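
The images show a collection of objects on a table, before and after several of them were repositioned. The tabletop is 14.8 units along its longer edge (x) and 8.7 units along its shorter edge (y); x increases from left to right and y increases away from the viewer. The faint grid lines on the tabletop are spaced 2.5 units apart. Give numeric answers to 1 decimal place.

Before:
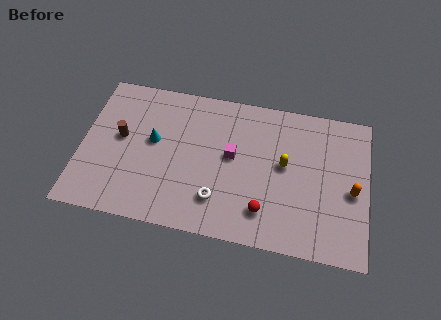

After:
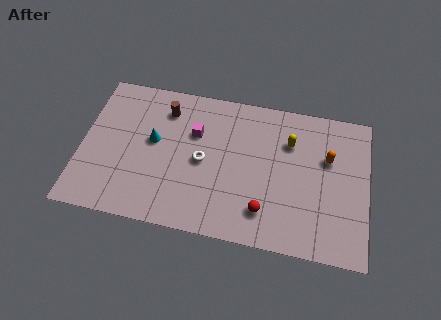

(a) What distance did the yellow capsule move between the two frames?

1.4

The yellow capsule was near (10.5, 4.8) before and (10.7, 6.2) after, so it travelled √(0.2² + 1.4²) ≈ 1.4 units.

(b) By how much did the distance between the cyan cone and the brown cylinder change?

+0.4

They were about 1.7 units apart before and 2.1 after — 0.4 units further apart.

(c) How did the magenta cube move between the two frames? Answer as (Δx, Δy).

(-2.0, 1.0)

The magenta cube was at about (7.8, 4.8) and moved to about (5.8, 5.8).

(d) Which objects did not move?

the cyan cone and the red sphere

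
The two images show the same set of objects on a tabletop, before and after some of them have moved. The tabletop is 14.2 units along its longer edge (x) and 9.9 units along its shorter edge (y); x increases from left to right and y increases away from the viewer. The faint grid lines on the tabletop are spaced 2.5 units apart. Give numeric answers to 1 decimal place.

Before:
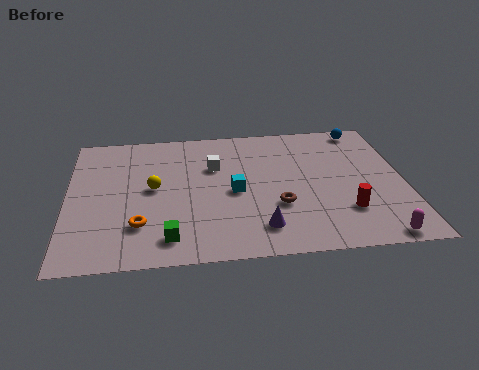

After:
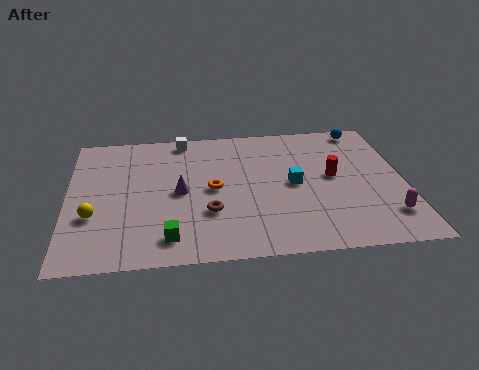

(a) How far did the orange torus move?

3.9

The orange torus was near (3.0, 2.6) before and (6.1, 4.9) after, so it travelled √(3.1² + 2.3²) ≈ 3.9 units.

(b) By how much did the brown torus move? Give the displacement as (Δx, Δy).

(-2.9, -0.2)

The brown torus started near (8.8, 3.4) and ended near (5.9, 3.2).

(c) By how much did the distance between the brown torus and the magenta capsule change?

+2.7

They were about 4.8 units apart before and 7.5 after — 2.7 units further apart.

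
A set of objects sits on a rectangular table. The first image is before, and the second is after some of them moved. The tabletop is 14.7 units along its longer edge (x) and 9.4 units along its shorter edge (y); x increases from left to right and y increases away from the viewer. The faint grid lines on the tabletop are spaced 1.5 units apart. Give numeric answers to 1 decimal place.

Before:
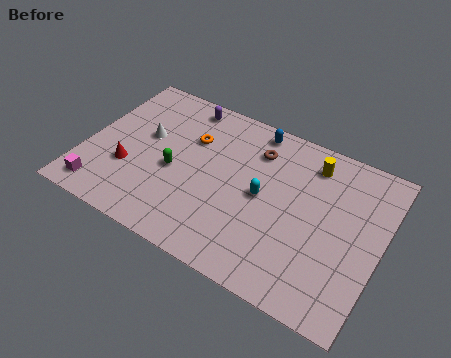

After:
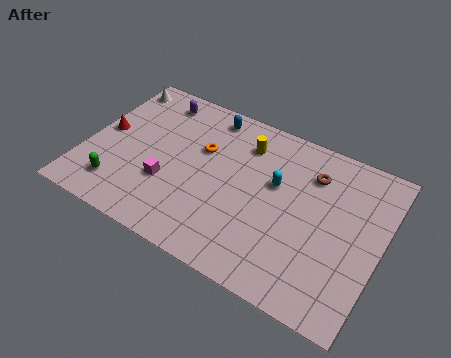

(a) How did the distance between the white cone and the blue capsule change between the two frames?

-1.1

They were about 5.9 units apart before and 4.8 after — 1.1 units closer together.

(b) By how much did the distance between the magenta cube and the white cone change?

+1.5

The distance was about 4.5 in the first image and 6.0 in the second, so they moved 1.5 units further apart.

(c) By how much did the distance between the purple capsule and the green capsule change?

+2.0

Before: roughly 4.2 units apart; after: 6.2. That's 2.0 units further apart.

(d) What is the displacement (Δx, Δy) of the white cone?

(-2.0, 2.6)

The white cone was at about (2.8, 5.5) and moved to about (0.8, 8.1).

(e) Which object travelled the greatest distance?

the magenta cube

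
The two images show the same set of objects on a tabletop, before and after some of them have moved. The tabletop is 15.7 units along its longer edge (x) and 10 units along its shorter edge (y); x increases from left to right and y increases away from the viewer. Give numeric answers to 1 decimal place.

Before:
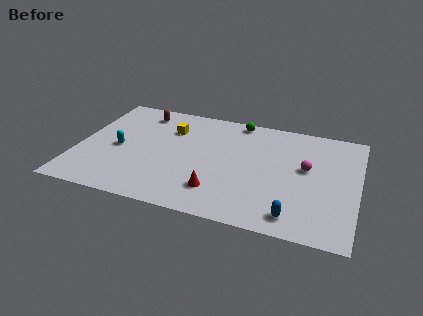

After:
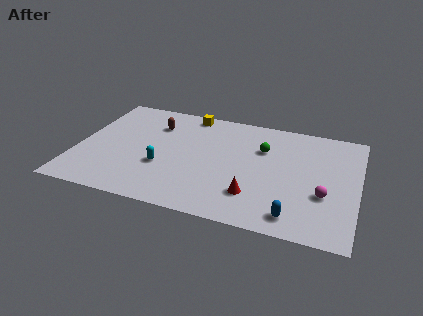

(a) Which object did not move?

the blue capsule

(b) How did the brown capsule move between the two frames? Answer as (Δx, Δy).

(0.9, -1.0)

The brown capsule started near (3.2, 8.4) and ended near (4.1, 7.4).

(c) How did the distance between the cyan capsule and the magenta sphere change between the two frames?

-1.6

The distance was about 10.6 in the first image and 9.0 in the second, so they moved 1.6 units closer together.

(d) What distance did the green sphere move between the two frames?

2.8

The green sphere moved from about (8.7, 9.1) to (10.3, 6.8), a distance of √(1.6² + 2.3²) ≈ 2.8.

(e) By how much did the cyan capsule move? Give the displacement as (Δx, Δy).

(2.6, -1.0)

From the two frames, the cyan capsule sits at roughly (2.3, 4.6) before and (4.9, 3.6) after.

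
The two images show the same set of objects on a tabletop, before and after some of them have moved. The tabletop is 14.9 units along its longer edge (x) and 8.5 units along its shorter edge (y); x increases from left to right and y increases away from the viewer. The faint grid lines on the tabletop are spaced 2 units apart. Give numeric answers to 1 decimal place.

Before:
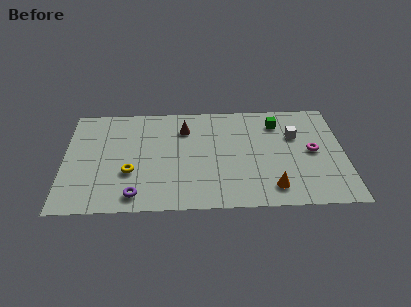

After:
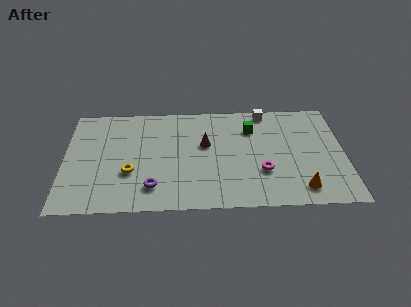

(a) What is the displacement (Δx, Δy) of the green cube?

(-1.4, -0.4)

From the two frames, the green cube sits at roughly (11.4, 6.7) before and (10.0, 6.3) after.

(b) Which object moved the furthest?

the magenta torus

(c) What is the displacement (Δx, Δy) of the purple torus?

(0.9, 0.6)

From the two frames, the purple torus sits at roughly (3.8, 1.2) before and (4.7, 1.8) after.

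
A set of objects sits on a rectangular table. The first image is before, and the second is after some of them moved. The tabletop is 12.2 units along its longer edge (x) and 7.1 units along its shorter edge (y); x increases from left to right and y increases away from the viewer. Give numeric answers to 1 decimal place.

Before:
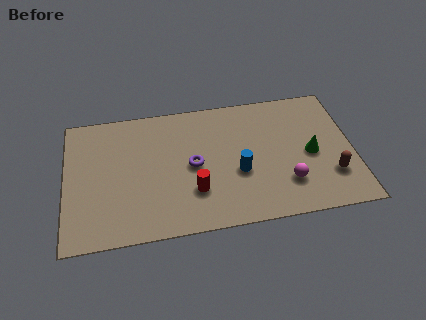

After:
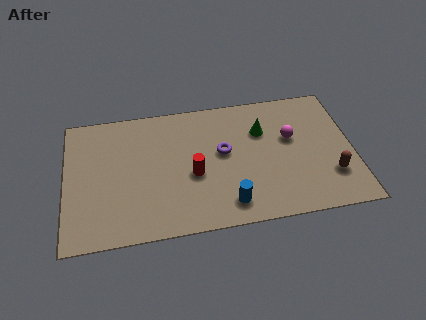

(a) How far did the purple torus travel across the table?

1.4

The purple torus moved from about (5.4, 3.5) to (6.7, 4.0), a distance of √(1.3² + 0.5²) ≈ 1.4.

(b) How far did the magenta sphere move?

2.4

The magenta sphere moved from about (9.3, 1.9) to (9.6, 4.3), a distance of √(0.3² + 2.4²) ≈ 2.4.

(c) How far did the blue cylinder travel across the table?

1.7

The blue cylinder was near (7.3, 2.8) before and (6.8, 1.2) after, so it travelled √(0.5² + 1.6²) ≈ 1.7 units.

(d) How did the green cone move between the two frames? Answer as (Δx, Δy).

(-2.0, 1.6)

From the two frames, the green cone sits at roughly (10.4, 3.3) before and (8.4, 4.9) after.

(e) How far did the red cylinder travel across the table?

0.9

From (5.4, 2.1) to (5.4, 3.0), the red cylinder covered √(0.0² + 0.9²) ≈ 0.9 units.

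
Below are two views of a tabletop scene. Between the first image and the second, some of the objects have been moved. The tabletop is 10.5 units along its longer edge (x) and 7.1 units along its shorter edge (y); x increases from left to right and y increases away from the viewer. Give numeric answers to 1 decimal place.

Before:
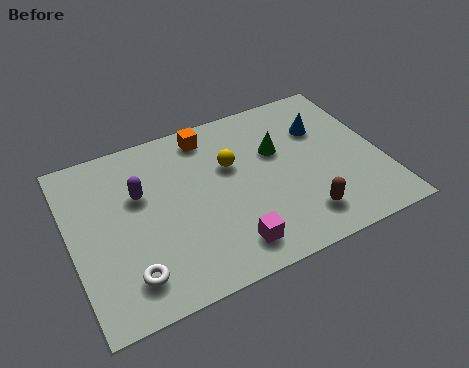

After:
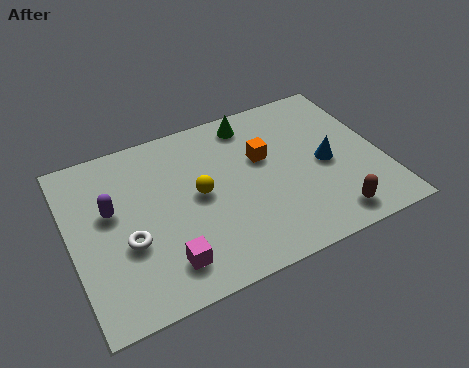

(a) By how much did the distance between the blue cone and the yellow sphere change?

+1.1

Before: roughly 3.2 units apart; after: 4.3. That's 1.1 units further apart.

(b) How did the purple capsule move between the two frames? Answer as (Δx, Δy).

(-1.0, -0.3)

The purple capsule was at about (2.4, 4.5) and moved to about (1.4, 4.2).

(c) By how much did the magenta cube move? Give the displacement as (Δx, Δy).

(-2.1, 0.2)

The magenta cube started near (5.0, 1.2) and ended near (2.9, 1.4).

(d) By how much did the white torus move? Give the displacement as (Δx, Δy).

(0.1, 1.3)

The white torus started near (1.7, 1.4) and ended near (1.8, 2.7).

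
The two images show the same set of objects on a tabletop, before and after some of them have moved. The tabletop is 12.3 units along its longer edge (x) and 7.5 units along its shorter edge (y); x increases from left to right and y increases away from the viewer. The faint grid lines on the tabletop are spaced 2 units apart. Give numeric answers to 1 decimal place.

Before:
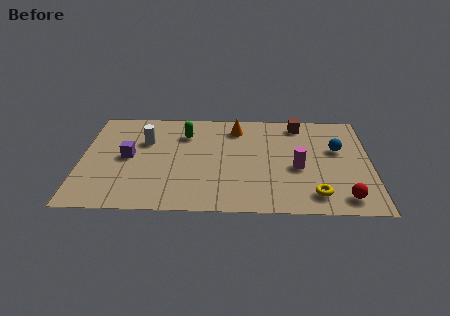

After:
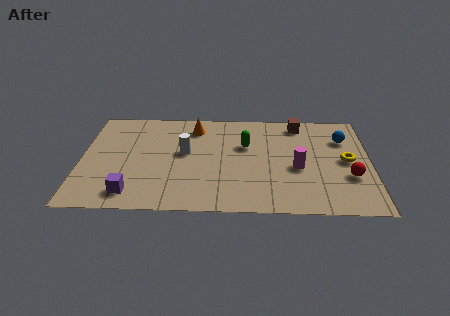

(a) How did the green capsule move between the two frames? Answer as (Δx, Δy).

(2.6, -0.8)

The green capsule was at about (4.4, 5.6) and moved to about (7.0, 4.8).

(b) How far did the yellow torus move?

2.9

From (9.9, 1.3) to (11.3, 3.8), the yellow torus covered √(1.4² + 2.5²) ≈ 2.9 units.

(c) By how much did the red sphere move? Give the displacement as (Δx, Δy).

(0.3, 1.5)

The red sphere was at about (11.1, 1.1) and moved to about (11.4, 2.6).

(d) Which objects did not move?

the brown cube and the magenta cylinder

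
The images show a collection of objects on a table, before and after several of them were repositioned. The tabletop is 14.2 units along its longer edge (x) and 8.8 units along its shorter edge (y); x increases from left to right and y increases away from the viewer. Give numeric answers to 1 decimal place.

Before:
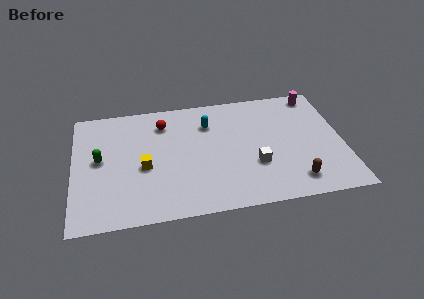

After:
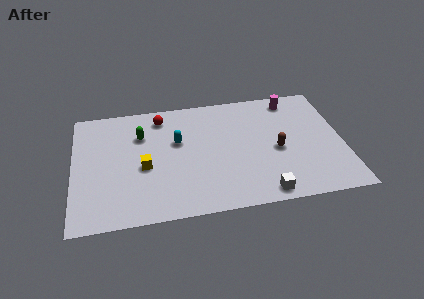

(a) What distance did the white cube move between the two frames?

2.1

The white cube was near (9.5, 3.0) before and (9.8, 0.9) after, so it travelled √(0.3² + 2.1²) ≈ 2.1 units.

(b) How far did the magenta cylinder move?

1.3

From (13.0, 7.8) to (11.7, 7.6), the magenta cylinder covered √(1.3² + 0.2²) ≈ 1.3 units.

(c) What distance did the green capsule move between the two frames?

2.7

The green capsule was near (1.4, 4.7) before and (3.6, 6.2) after, so it travelled √(2.2² + 1.5²) ≈ 2.7 units.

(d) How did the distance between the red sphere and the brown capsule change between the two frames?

-1.7

The distance was about 8.6 in the first image and 6.9 in the second, so they moved 1.7 units closer together.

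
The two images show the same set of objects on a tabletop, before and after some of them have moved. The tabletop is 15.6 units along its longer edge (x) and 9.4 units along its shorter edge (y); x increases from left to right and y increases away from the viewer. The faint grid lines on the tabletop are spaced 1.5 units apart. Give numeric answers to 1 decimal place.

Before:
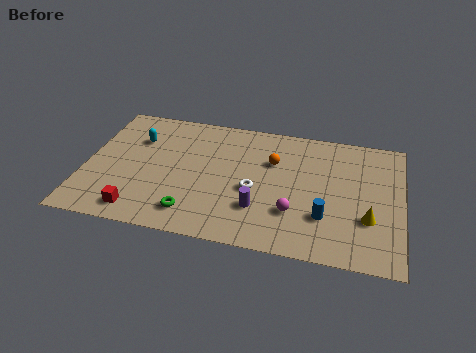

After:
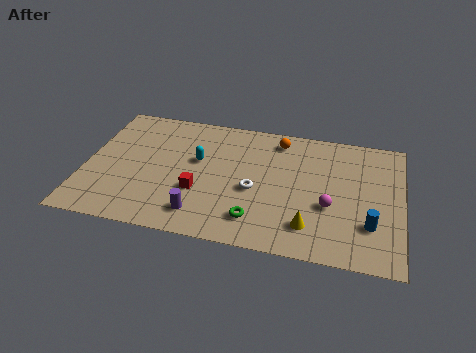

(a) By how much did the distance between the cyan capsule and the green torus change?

-1.0

They were about 5.8 units apart before and 4.8 after — 1.0 units closer together.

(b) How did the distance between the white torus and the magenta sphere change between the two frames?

+1.4

The distance was about 2.3 in the first image and 3.7 in the second, so they moved 1.4 units further apart.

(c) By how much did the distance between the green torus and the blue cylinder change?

-0.9

The distance was about 6.5 in the first image and 5.6 in the second, so they moved 0.9 units closer together.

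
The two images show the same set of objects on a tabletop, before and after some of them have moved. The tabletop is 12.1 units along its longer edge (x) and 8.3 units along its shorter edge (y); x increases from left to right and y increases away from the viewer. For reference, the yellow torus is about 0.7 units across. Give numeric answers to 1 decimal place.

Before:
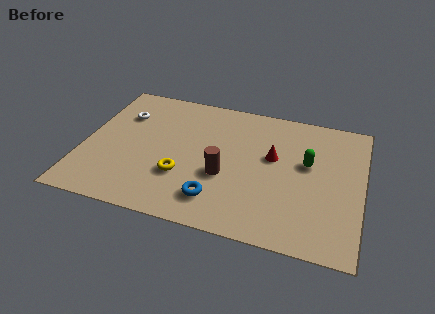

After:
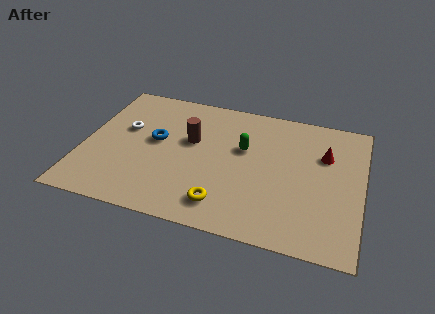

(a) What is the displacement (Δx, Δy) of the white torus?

(0.2, -0.9)

The white torus was at about (1.5, 5.9) and moved to about (1.7, 5.0).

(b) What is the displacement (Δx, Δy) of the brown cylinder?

(-1.6, 1.8)

The brown cylinder was at about (6.2, 3.2) and moved to about (4.6, 5.0).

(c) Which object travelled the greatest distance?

the blue torus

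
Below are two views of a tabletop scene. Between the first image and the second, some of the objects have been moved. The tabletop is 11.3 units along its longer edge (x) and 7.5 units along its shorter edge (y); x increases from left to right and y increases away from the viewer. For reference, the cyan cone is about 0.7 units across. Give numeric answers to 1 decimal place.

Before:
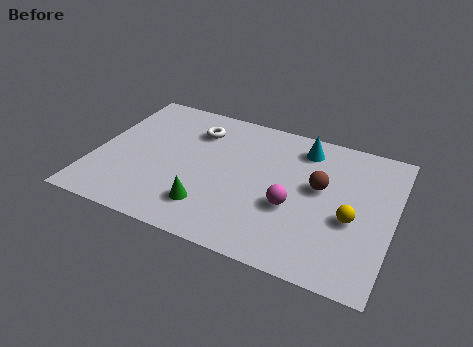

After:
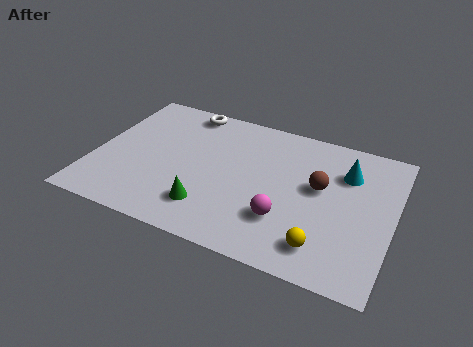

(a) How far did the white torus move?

1.1

From (3.6, 5.7) to (3.1, 6.7), the white torus covered √(0.5² + 1.0²) ≈ 1.1 units.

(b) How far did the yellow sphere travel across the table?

1.9

The yellow sphere was near (9.8, 3.1) before and (8.9, 1.4) after, so it travelled √(0.9² + 1.7²) ≈ 1.9 units.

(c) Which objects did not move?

the brown sphere and the green cone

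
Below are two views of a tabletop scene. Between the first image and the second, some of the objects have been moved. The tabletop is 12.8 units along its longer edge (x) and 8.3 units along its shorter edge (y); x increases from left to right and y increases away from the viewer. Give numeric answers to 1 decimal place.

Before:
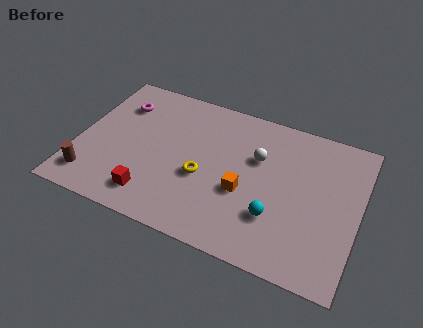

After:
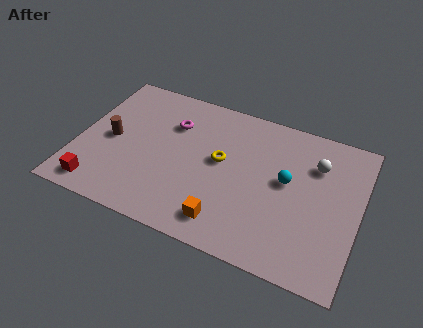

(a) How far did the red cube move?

2.4

The red cube was near (3.7, 1.5) before and (1.3, 1.1) after, so it travelled √(2.4² + 0.4²) ≈ 2.4 units.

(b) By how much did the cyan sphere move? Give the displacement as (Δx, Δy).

(0.3, 2.1)

The cyan sphere was at about (9.2, 2.5) and moved to about (9.5, 4.6).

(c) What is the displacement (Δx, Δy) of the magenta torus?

(2.5, -0.3)

From the two frames, the magenta torus sits at roughly (1.6, 6.2) before and (4.1, 5.9) after.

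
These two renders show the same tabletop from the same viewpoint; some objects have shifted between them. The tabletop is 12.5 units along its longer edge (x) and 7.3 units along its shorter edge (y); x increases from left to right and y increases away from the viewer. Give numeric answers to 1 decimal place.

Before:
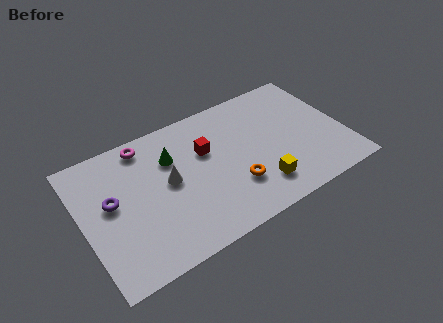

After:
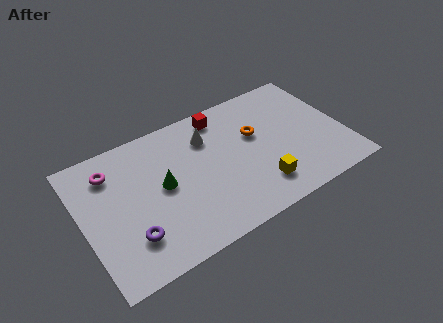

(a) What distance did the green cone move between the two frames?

1.4

The green cone moved from about (4.4, 5.1) to (3.8, 3.8), a distance of √(0.6² + 1.3²) ≈ 1.4.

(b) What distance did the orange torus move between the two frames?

2.7

From (7.0, 2.2) to (8.4, 4.5), the orange torus covered √(1.4² + 2.3²) ≈ 2.7 units.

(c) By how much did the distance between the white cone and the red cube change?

-0.9

The distance was about 2.1 in the first image and 1.2 in the second, so they moved 0.9 units closer together.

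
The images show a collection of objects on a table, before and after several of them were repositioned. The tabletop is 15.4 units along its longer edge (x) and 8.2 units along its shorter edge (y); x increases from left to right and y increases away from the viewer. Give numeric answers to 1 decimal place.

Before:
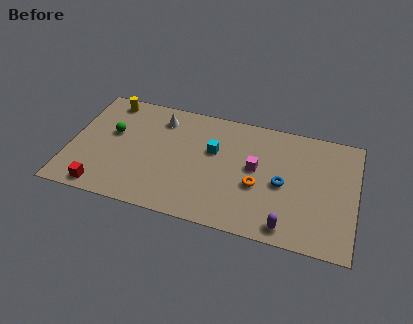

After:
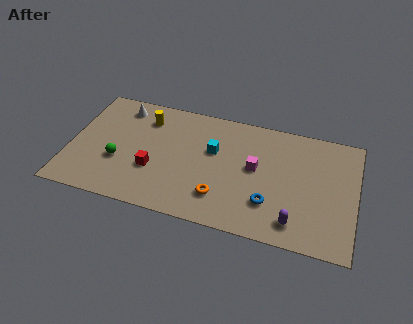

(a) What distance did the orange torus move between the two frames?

2.3

The orange torus was near (10.2, 3.3) before and (8.3, 2.0) after, so it travelled √(1.9² + 1.3²) ≈ 2.3 units.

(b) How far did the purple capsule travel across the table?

0.6

The purple capsule moved from about (11.9, 1.0) to (12.3, 1.4), a distance of √(0.4² + 0.4²) ≈ 0.6.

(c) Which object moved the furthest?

the red cube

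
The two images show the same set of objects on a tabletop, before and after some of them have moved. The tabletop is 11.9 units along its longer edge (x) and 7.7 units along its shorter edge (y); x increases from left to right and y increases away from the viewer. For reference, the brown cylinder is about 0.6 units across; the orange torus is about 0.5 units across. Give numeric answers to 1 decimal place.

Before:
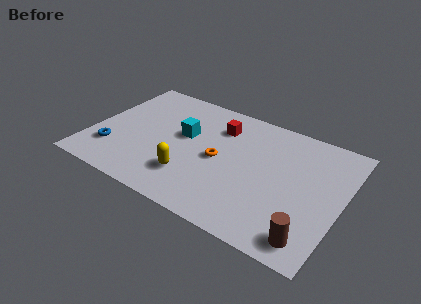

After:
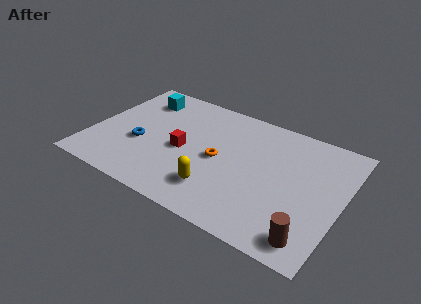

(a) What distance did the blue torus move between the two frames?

1.6

The blue torus moved from about (1.2, 2.0) to (2.4, 3.0), a distance of √(1.2² + 1.0²) ≈ 1.6.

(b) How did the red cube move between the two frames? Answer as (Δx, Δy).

(-1.4, -2.3)

The red cube was at about (5.8, 5.8) and moved to about (4.4, 3.5).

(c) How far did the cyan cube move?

2.9

The cyan cube was near (4.3, 4.5) before and (1.9, 6.1) after, so it travelled √(2.4² + 1.6²) ≈ 2.9 units.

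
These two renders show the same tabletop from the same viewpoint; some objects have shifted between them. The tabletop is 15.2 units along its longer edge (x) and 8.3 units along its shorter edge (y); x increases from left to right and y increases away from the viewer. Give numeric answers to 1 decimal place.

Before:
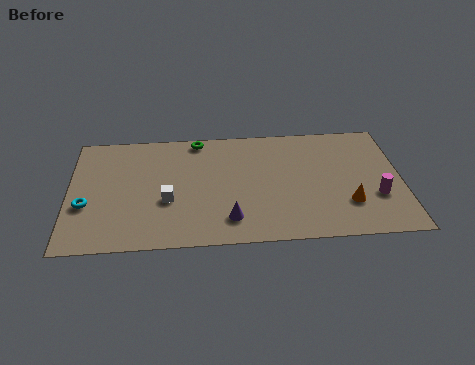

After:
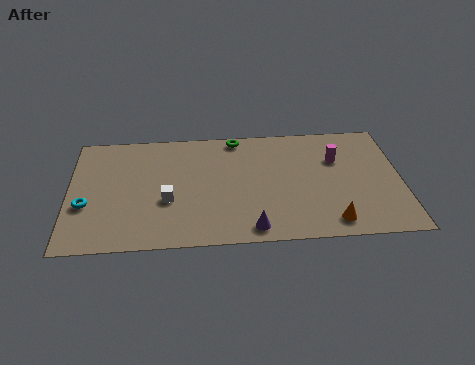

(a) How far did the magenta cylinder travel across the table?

3.3

From (14.0, 2.8) to (12.3, 5.6), the magenta cylinder covered √(1.7² + 2.8²) ≈ 3.3 units.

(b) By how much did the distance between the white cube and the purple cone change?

+1.2

The distance was about 3.2 in the first image and 4.4 in the second, so they moved 1.2 units further apart.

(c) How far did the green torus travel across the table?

1.8

From (5.9, 7.5) to (7.7, 7.5), the green torus covered √(1.8² + 0.0²) ≈ 1.8 units.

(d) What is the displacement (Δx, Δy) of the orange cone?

(-0.8, -1.2)

From the two frames, the orange cone sits at roughly (12.7, 2.4) before and (11.9, 1.2) after.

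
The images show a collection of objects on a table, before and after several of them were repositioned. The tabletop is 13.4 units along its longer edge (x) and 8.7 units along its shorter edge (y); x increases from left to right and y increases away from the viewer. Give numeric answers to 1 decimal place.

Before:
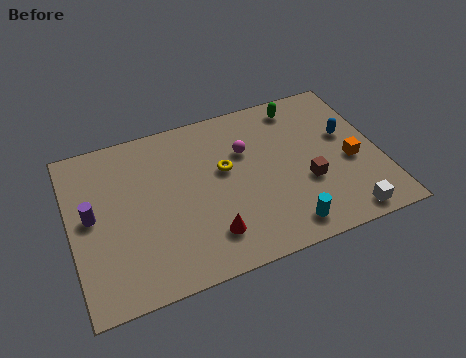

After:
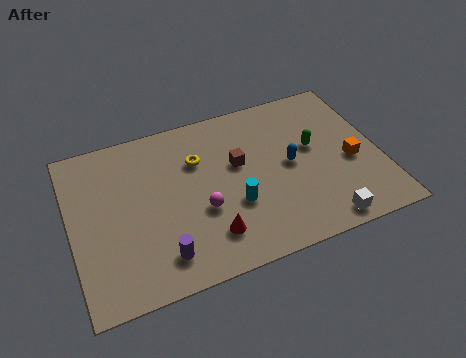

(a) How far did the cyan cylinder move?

2.8

The cyan cylinder was near (8.9, 1.2) before and (6.9, 3.1) after, so it travelled √(2.0² + 1.9²) ≈ 2.8 units.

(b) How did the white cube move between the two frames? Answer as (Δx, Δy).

(-1.0, 0.0)

From the two frames, the white cube sits at roughly (11.5, 0.9) before and (10.5, 0.9) after.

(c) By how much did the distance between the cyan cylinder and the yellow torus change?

-1.3

The distance was about 4.5 in the first image and 3.2 in the second, so they moved 1.3 units closer together.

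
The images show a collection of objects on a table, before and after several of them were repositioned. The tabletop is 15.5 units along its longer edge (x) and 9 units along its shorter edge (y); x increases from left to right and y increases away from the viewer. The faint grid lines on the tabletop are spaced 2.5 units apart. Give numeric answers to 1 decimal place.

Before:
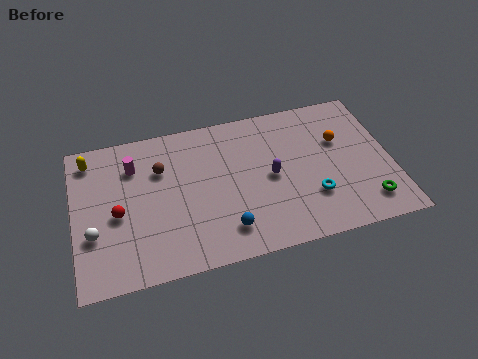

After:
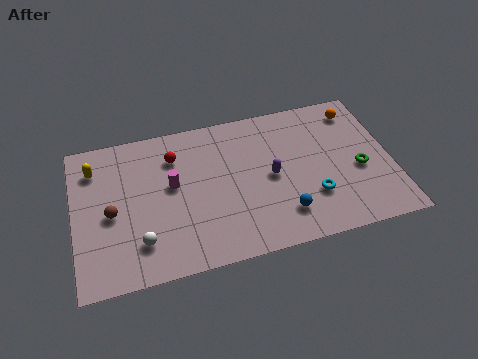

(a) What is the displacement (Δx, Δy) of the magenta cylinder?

(1.8, -1.6)

From the two frames, the magenta cylinder sits at roughly (3.0, 6.7) before and (4.8, 5.1) after.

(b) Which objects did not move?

the purple capsule and the cyan torus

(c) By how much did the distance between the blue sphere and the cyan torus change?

-2.7

The distance was about 4.4 in the first image and 1.7 in the second, so they moved 2.7 units closer together.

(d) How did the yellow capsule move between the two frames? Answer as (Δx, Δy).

(0.2, -0.6)

The yellow capsule was at about (0.9, 7.6) and moved to about (1.1, 7.0).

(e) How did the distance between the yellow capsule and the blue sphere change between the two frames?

+1.6

The distance was about 8.6 in the first image and 10.2 in the second, so they moved 1.6 units further apart.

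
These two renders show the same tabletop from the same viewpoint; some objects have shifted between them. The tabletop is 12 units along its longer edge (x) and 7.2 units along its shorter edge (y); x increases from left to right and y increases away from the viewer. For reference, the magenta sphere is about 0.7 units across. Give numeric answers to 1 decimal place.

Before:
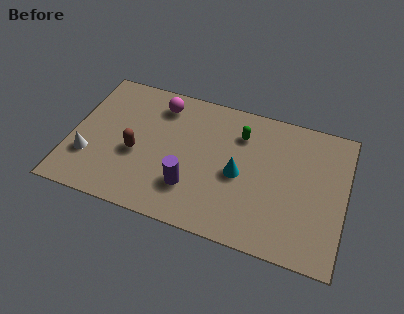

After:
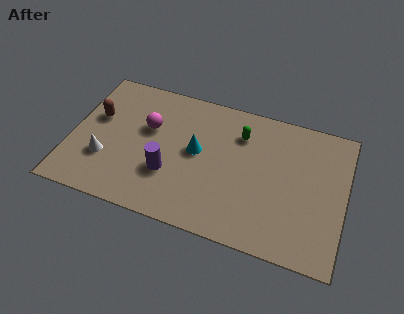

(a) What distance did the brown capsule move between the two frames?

2.4

From (2.9, 3.0) to (1.0, 4.4), the brown capsule covered √(1.9² + 1.4²) ≈ 2.4 units.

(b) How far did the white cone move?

0.7

The white cone was near (0.9, 2.2) before and (1.6, 2.3) after, so it travelled √(0.7² + 0.1²) ≈ 0.7 units.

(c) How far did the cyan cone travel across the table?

2.0

From (7.4, 3.3) to (5.5, 3.9), the cyan cone covered √(1.9² + 0.6²) ≈ 2.0 units.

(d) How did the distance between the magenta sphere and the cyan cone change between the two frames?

-2.2

The distance was about 4.5 in the first image and 2.3 in the second, so they moved 2.2 units closer together.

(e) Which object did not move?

the green capsule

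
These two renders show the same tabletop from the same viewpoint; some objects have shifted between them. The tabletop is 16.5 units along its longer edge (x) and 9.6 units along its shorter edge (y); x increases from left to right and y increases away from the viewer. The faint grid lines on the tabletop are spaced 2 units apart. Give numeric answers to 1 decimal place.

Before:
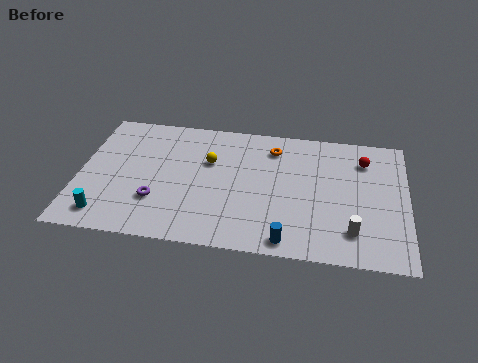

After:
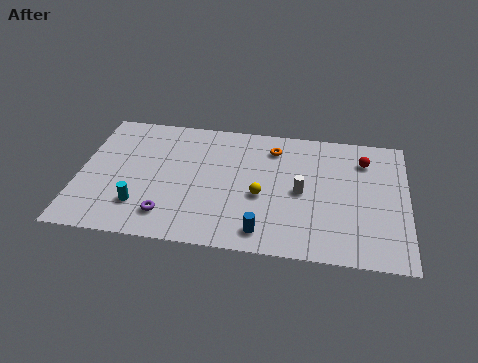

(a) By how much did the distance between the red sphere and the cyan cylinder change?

-1.9

The distance was about 14.1 in the first image and 12.2 in the second, so they moved 1.9 units closer together.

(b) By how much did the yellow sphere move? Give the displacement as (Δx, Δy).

(2.7, -2.2)

The yellow sphere was at about (6.5, 6.2) and moved to about (9.2, 4.0).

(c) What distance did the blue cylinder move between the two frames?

1.3

The blue cylinder was near (10.6, 1.0) before and (9.4, 1.4) after, so it travelled √(1.2² + 0.4²) ≈ 1.3 units.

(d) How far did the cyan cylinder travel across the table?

1.9

The cyan cylinder was near (1.5, 1.5) before and (3.2, 2.4) after, so it travelled √(1.7² + 0.9²) ≈ 1.9 units.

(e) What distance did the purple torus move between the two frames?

1.2

The purple torus was near (4.0, 2.9) before and (4.6, 1.9) after, so it travelled √(0.6² + 1.0²) ≈ 1.2 units.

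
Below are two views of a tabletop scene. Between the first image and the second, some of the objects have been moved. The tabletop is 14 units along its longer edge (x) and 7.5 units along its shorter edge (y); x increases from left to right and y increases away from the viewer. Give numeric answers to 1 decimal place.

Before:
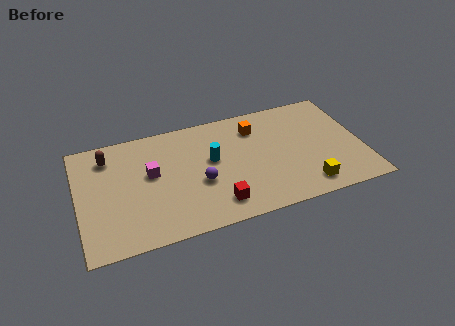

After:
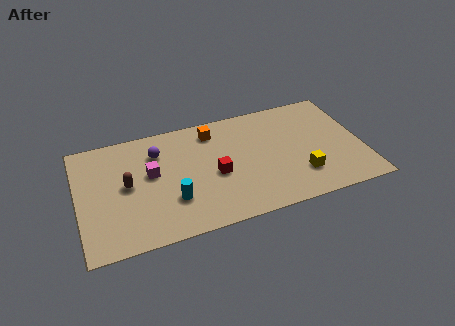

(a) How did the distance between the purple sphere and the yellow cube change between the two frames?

+2.3

The distance was about 5.4 in the first image and 7.7 in the second, so they moved 2.3 units further apart.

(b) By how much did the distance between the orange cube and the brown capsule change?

-2.3

Before: roughly 7.3 units apart; after: 5.0. That's 2.3 units closer together.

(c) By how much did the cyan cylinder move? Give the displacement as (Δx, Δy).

(-2.1, -2.0)

From the two frames, the cyan cylinder sits at roughly (6.6, 4.3) before and (4.5, 2.3) after.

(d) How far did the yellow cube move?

0.8

The yellow cube was near (11.0, 1.2) before and (10.8, 2.0) after, so it travelled √(0.2² + 0.8²) ≈ 0.8 units.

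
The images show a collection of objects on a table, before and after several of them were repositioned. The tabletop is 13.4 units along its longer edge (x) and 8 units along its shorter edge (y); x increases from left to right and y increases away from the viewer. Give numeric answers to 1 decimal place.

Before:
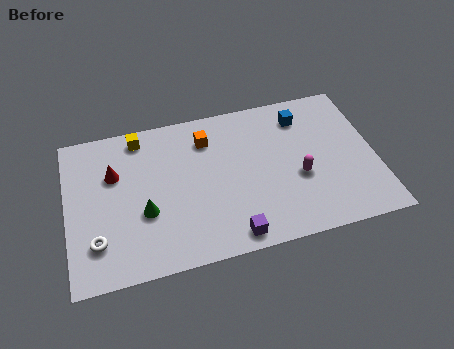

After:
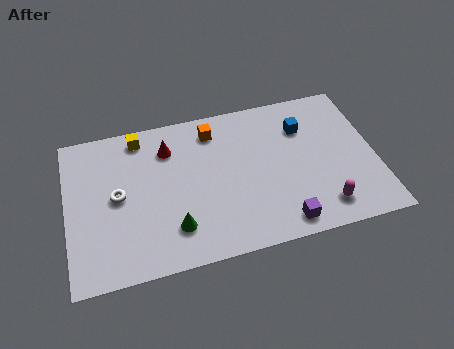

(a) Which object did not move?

the yellow cube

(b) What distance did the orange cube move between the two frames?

0.5

From (6.2, 6.2) to (6.5, 6.6), the orange cube covered √(0.3² + 0.4²) ≈ 0.5 units.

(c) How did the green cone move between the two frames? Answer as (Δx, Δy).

(1.2, -1.1)

The green cone was at about (3.3, 3.0) and moved to about (4.5, 1.9).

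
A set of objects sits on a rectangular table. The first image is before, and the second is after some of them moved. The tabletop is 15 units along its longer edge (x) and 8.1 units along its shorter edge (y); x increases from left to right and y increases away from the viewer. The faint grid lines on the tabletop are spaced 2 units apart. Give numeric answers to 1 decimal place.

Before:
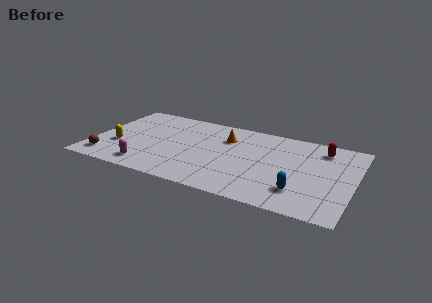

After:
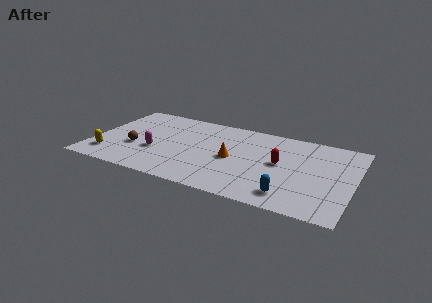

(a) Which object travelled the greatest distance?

the red capsule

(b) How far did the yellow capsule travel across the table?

1.3

The yellow capsule moved from about (1.5, 2.9) to (1.1, 1.7), a distance of √(0.4² + 1.2²) ≈ 1.3.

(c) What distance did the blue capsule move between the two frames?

0.8

From (12.1, 2.0) to (11.6, 1.4), the blue capsule covered √(0.5² + 0.6²) ≈ 0.8 units.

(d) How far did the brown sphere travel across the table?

2.2

The brown sphere moved from about (1.0, 1.4) to (2.5, 3.0), a distance of √(1.5² + 1.6²) ≈ 2.2.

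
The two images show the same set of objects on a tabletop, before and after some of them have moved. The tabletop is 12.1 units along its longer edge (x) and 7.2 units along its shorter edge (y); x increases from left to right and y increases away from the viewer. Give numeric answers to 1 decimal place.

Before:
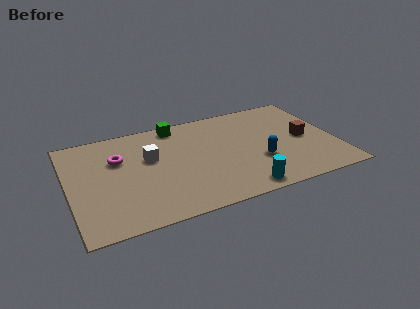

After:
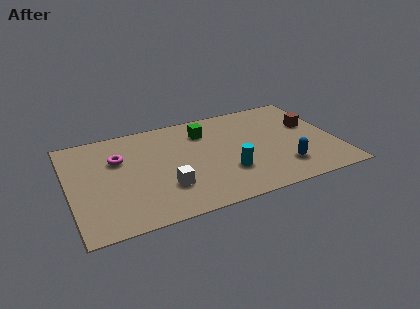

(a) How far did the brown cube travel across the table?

1.0

The brown cube moved from about (10.7, 3.5) to (11.1, 4.4), a distance of √(0.4² + 0.9²) ≈ 1.0.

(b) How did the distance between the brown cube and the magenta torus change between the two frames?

+0.3

They were about 8.5 units apart before and 8.8 after — 0.3 units further apart.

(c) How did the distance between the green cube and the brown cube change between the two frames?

-1.4

Before: roughly 6.3 units apart; after: 4.9. That's 1.4 units closer together.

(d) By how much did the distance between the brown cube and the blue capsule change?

+0.7

The distance was about 2.4 in the first image and 3.1 in the second, so they moved 0.7 units further apart.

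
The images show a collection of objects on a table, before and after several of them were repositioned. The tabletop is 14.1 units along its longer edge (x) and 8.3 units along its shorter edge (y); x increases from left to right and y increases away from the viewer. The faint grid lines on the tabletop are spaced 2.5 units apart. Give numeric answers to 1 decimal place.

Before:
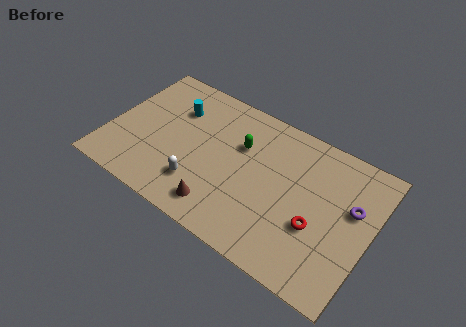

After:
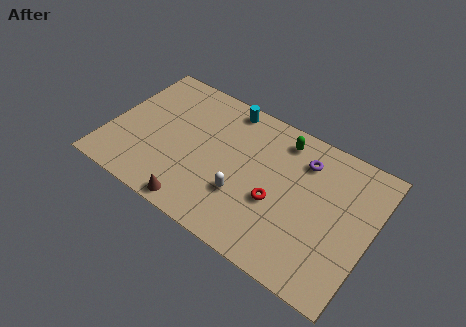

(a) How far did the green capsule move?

2.5

From (6.9, 5.5) to (8.9, 7.0), the green capsule covered √(2.0² + 1.5²) ≈ 2.5 units.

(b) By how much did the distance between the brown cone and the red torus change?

-0.6

The distance was about 5.2 in the first image and 4.6 in the second, so they moved 0.6 units closer together.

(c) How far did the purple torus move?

3.1

The purple torus was near (13.0, 5.1) before and (10.2, 6.4) after, so it travelled √(2.8² + 1.3²) ≈ 3.1 units.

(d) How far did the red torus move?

2.2

From (11.4, 3.1) to (9.2, 3.3), the red torus covered √(2.2² + 0.2²) ≈ 2.2 units.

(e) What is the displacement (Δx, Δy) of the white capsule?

(2.3, 0.6)

From the two frames, the white capsule sits at roughly (5.2, 2.1) before and (7.5, 2.7) after.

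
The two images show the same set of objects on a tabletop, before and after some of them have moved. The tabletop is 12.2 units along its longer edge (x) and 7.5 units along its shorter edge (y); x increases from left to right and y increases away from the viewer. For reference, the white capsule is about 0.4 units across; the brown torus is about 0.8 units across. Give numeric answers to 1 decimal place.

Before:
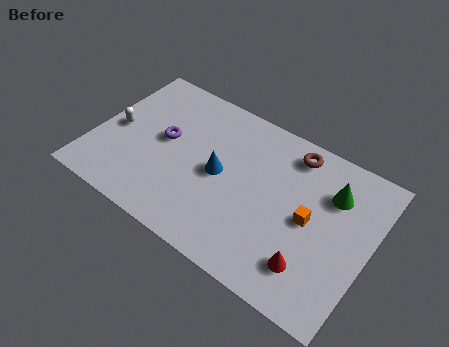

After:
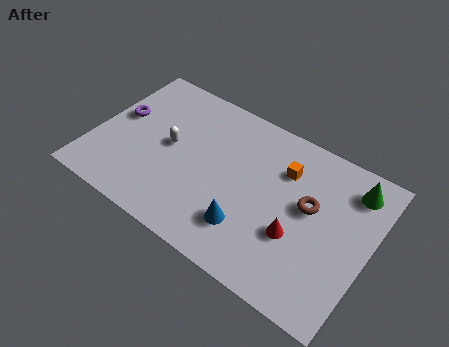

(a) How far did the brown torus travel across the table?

2.4

The brown torus was near (8.4, 6.4) before and (9.5, 4.3) after, so it travelled √(1.1² + 2.1²) ≈ 2.4 units.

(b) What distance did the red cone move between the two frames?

1.3

The red cone was near (10.0, 1.7) before and (9.2, 2.7) after, so it travelled √(0.8² + 1.0²) ≈ 1.3 units.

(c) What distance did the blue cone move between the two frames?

2.4

The blue cone was near (5.6, 3.7) before and (7.2, 1.9) after, so it travelled √(1.6² + 1.8²) ≈ 2.4 units.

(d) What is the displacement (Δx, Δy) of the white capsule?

(2.4, 0.3)

The white capsule started near (0.9, 3.6) and ended near (3.3, 3.9).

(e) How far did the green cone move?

1.1

From (10.3, 5.4) to (11.1, 6.1), the green cone covered √(0.8² + 0.7²) ≈ 1.1 units.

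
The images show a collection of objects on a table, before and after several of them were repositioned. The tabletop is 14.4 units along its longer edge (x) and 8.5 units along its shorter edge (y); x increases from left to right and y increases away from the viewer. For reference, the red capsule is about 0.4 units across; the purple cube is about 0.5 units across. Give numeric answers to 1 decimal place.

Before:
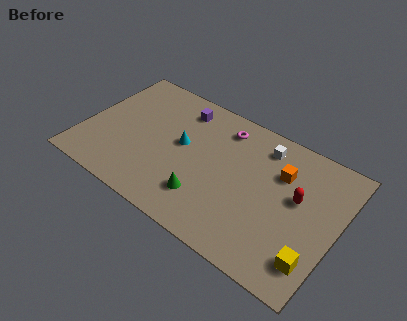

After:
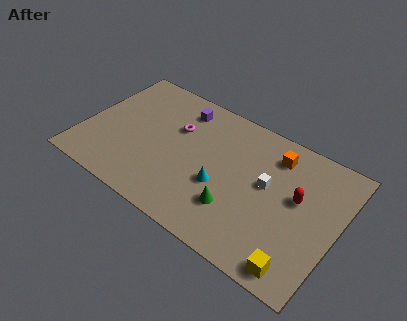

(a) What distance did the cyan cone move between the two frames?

2.9

The cyan cone moved from about (5.5, 4.7) to (8.0, 3.3), a distance of √(2.5² + 1.4²) ≈ 2.9.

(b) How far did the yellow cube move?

1.1

The yellow cube moved from about (13.5, 1.8) to (12.8, 1.0), a distance of √(0.7² + 0.8²) ≈ 1.1.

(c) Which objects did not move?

the purple cube and the red capsule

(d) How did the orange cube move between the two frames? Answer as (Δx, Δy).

(-0.5, 0.9)

From the two frames, the orange cube sits at roughly (11.0, 5.9) before and (10.5, 6.8) after.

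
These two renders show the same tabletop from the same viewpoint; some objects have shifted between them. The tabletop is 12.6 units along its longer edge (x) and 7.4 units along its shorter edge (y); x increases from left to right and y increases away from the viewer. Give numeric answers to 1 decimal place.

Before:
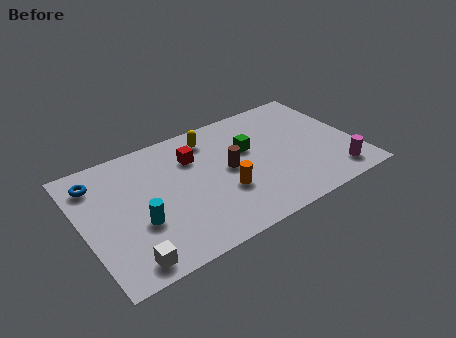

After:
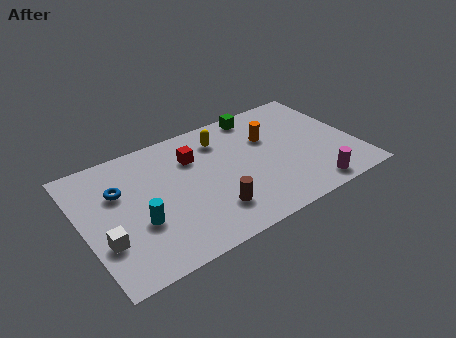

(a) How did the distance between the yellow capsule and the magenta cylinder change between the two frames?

-1.1

They were about 7.1 units apart before and 6.0 after — 1.1 units closer together.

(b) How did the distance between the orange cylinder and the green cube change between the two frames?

-0.8

They were about 2.5 units apart before and 1.7 after — 0.8 units closer together.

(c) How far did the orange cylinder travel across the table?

3.4

From (6.3, 2.6) to (8.8, 4.9), the orange cylinder covered √(2.5² + 2.3²) ≈ 3.4 units.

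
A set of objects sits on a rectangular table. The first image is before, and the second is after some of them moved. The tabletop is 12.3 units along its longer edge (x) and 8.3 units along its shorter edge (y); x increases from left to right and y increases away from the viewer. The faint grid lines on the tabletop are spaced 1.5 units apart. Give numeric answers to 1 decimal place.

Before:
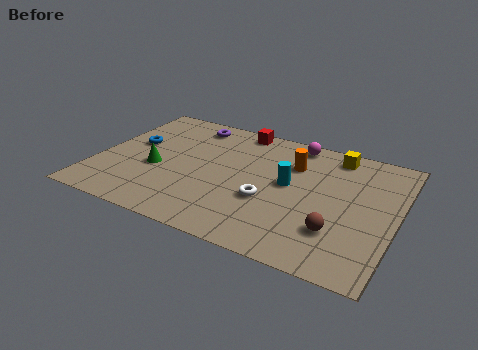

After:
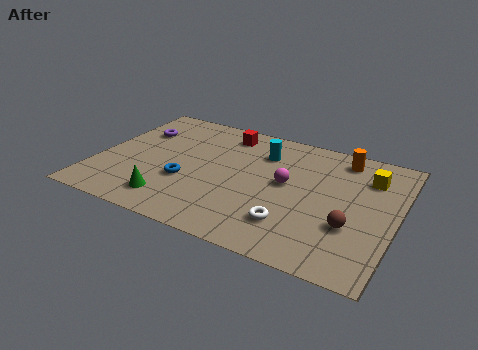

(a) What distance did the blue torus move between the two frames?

3.1

The blue torus was near (1.3, 4.8) before and (3.8, 3.0) after, so it travelled √(2.5² + 1.8²) ≈ 3.1 units.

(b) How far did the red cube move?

0.7

The red cube moved from about (5.4, 7.5) to (4.9, 7.0), a distance of √(0.5² + 0.5²) ≈ 0.7.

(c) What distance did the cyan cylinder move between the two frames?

2.1

The cyan cylinder moved from about (7.9, 4.5) to (6.6, 6.2), a distance of √(1.3² + 1.7²) ≈ 2.1.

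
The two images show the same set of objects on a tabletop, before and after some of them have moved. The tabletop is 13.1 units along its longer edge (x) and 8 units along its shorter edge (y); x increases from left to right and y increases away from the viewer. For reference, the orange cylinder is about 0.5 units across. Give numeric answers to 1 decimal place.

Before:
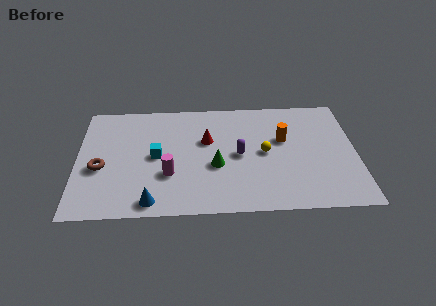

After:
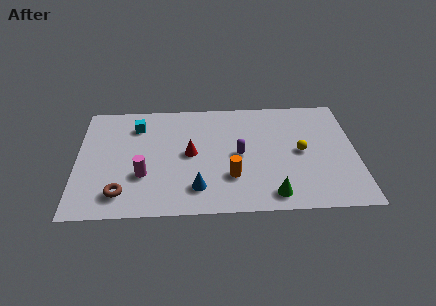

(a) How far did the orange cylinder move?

3.5

From (9.7, 4.9) to (7.2, 2.4), the orange cylinder covered √(2.5² + 2.5²) ≈ 3.5 units.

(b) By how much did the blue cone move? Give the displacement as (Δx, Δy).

(2.1, 0.8)

From the two frames, the blue cone sits at roughly (3.5, 0.9) before and (5.6, 1.7) after.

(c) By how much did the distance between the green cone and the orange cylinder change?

-1.3

Before: roughly 3.6 units apart; after: 2.3. That's 1.3 units closer together.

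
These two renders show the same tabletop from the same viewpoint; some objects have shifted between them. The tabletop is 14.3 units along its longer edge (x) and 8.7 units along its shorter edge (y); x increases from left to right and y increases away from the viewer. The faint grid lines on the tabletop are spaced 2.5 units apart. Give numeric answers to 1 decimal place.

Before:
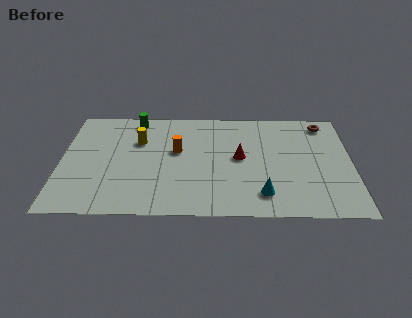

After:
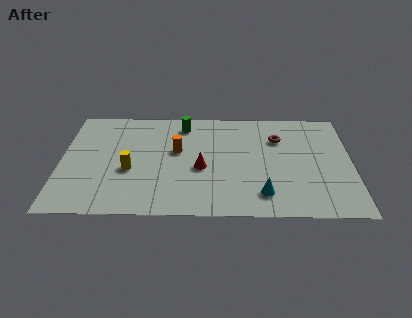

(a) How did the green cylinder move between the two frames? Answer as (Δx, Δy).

(2.4, -0.4)

The green cylinder started near (3.6, 7.7) and ended near (6.0, 7.3).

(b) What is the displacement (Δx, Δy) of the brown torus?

(-2.3, -1.3)

The brown torus was at about (13.0, 7.5) and moved to about (10.7, 6.2).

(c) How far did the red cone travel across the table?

2.1

The red cone moved from about (8.8, 4.6) to (6.9, 3.7), a distance of √(1.9² + 0.9²) ≈ 2.1.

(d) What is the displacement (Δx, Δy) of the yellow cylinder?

(-0.4, -2.4)

From the two frames, the yellow cylinder sits at roughly (3.8, 5.9) before and (3.4, 3.5) after.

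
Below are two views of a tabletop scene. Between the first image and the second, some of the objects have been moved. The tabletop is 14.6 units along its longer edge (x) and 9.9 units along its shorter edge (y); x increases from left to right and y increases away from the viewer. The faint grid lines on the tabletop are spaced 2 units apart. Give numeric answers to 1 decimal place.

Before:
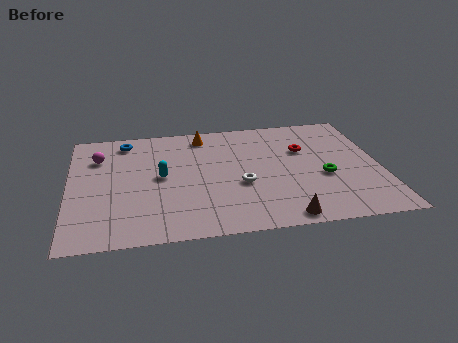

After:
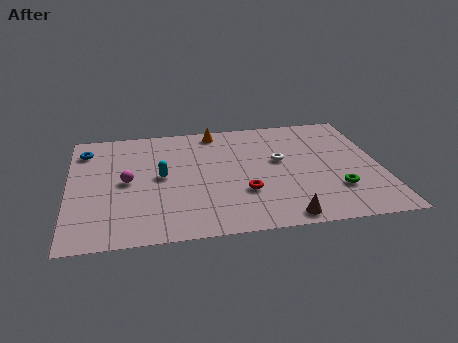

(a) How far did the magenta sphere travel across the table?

2.6

The magenta sphere was near (1.4, 7.2) before and (2.7, 4.9) after, so it travelled √(1.3² + 2.3²) ≈ 2.6 units.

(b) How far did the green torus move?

1.3

The green torus moved from about (11.9, 4.0) to (12.4, 2.8), a distance of √(0.5² + 1.2²) ≈ 1.3.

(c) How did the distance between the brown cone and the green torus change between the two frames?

-0.5

They were about 3.7 units apart before and 3.2 after — 0.5 units closer together.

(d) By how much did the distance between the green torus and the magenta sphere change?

-1.1

They were about 11.0 units apart before and 9.9 after — 1.1 units closer together.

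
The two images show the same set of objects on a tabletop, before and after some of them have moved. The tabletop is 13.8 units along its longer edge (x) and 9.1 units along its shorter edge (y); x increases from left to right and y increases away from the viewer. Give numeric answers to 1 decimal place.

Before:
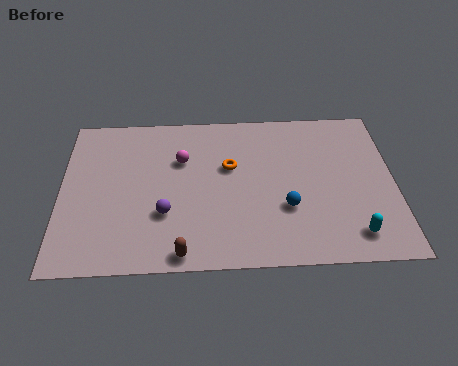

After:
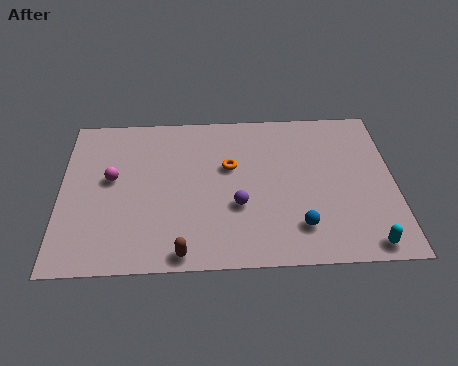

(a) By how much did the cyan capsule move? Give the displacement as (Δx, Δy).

(0.5, -0.6)

From the two frames, the cyan capsule sits at roughly (12.0, 1.5) before and (12.5, 0.9) after.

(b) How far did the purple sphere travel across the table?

3.0

The purple sphere was near (4.3, 3.0) before and (7.3, 3.3) after, so it travelled √(3.0² + 0.3²) ≈ 3.0 units.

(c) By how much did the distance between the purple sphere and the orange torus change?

-1.4

Before: roughly 3.7 units apart; after: 2.3. That's 1.4 units closer together.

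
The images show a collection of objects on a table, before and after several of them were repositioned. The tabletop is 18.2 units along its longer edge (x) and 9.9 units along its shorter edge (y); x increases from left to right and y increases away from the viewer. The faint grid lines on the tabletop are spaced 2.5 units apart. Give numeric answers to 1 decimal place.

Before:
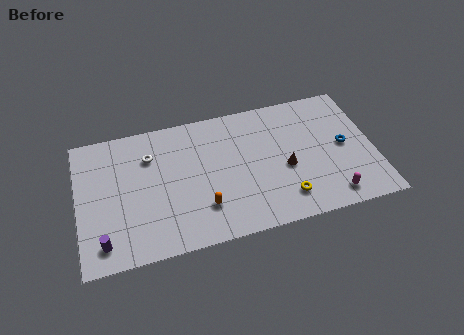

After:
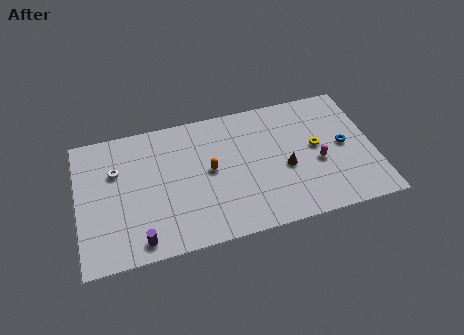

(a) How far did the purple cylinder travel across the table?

2.2

From (1.4, 1.6) to (3.6, 1.2), the purple cylinder covered √(2.2² + 0.4²) ≈ 2.2 units.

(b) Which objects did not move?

the brown cone and the blue torus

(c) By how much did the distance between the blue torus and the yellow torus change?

-3.2

The distance was about 4.9 in the first image and 1.7 in the second, so they moved 3.2 units closer together.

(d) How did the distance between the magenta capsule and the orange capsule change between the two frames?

-1.2

Before: roughly 7.9 units apart; after: 6.7. That's 1.2 units closer together.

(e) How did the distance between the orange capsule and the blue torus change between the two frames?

-0.9

They were about 9.2 units apart before and 8.3 after — 0.9 units closer together.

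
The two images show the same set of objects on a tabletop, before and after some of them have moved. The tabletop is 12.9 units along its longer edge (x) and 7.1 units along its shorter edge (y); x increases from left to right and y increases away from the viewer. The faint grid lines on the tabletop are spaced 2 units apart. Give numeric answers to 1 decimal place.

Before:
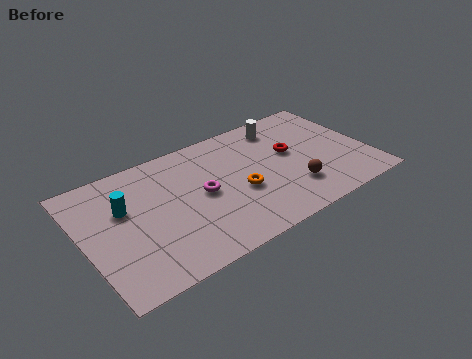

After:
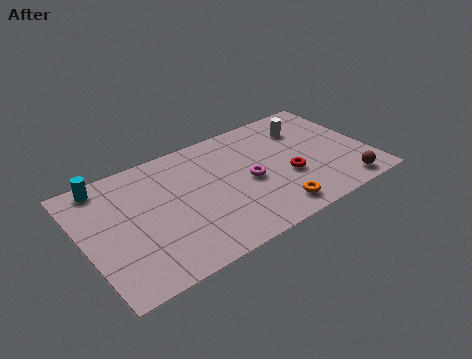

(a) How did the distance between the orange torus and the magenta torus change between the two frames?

+0.6

They were about 1.7 units apart before and 2.3 after — 0.6 units further apart.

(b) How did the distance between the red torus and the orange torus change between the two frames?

-1.0

They were about 2.9 units apart before and 1.9 after — 1.0 units closer together.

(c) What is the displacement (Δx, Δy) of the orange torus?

(1.2, -1.8)

The orange torus started near (6.9, 2.9) and ended near (8.1, 1.1).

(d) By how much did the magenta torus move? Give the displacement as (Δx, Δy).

(2.1, -0.3)

The magenta torus was at about (5.3, 3.6) and moved to about (7.4, 3.3).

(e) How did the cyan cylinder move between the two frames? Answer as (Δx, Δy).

(-0.6, 1.8)

The cyan cylinder started near (1.9, 4.5) and ended near (1.3, 6.3).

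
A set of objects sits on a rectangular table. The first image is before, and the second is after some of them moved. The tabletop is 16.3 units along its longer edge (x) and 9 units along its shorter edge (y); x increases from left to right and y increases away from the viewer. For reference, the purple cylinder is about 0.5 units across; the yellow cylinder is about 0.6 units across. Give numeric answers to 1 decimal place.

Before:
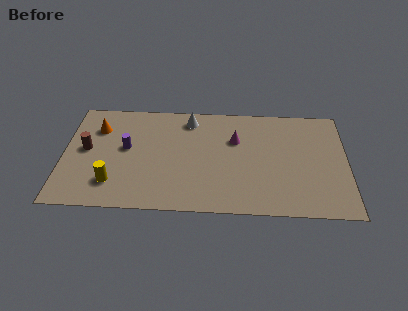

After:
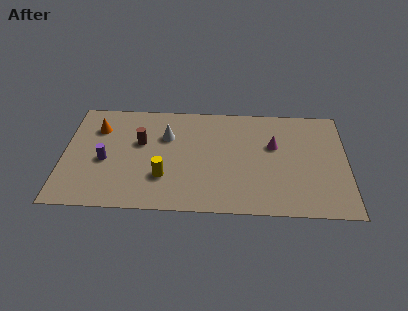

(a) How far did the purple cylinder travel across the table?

1.6

The purple cylinder was near (3.6, 5.0) before and (2.4, 3.9) after, so it travelled √(1.2² + 1.1²) ≈ 1.6 units.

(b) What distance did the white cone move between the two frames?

2.0

From (7.2, 7.6) to (5.9, 6.1), the white cone covered √(1.3² + 1.5²) ≈ 2.0 units.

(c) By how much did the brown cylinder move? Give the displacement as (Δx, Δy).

(3.1, 0.7)

The brown cylinder started near (1.3, 4.8) and ended near (4.4, 5.5).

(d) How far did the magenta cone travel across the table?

2.2

The magenta cone moved from about (9.9, 6.0) to (12.1, 5.6), a distance of √(2.2² + 0.4²) ≈ 2.2.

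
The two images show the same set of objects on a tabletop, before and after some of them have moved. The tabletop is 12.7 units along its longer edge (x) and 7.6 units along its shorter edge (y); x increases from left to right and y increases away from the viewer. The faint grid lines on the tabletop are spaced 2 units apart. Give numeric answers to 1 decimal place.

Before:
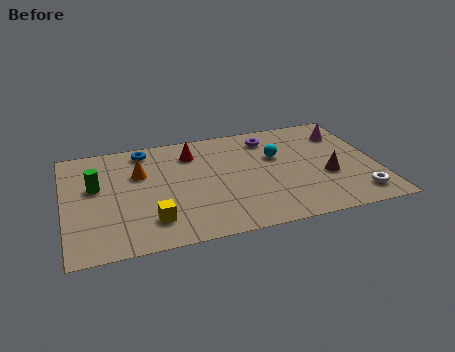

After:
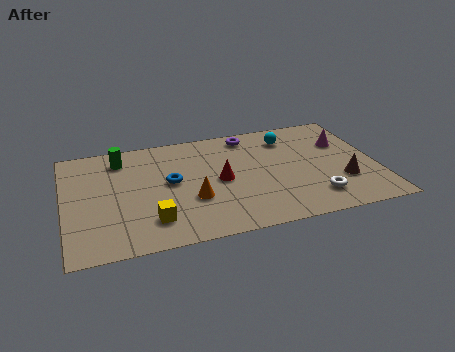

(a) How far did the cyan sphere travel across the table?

1.3

From (8.7, 4.8) to (9.3, 6.0), the cyan sphere covered √(0.6² + 1.2²) ≈ 1.3 units.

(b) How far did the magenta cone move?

0.7

From (11.6, 5.8) to (11.5, 5.1), the magenta cone covered √(0.1² + 0.7²) ≈ 0.7 units.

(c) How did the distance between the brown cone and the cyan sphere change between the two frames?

+1.4

The distance was about 2.7 in the first image and 4.1 in the second, so they moved 1.4 units further apart.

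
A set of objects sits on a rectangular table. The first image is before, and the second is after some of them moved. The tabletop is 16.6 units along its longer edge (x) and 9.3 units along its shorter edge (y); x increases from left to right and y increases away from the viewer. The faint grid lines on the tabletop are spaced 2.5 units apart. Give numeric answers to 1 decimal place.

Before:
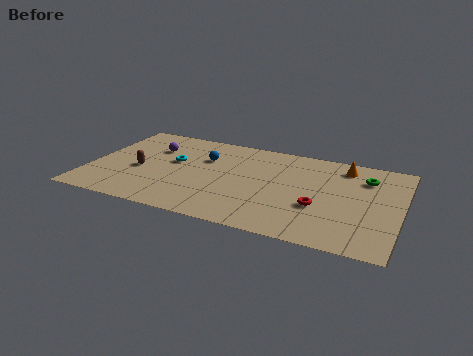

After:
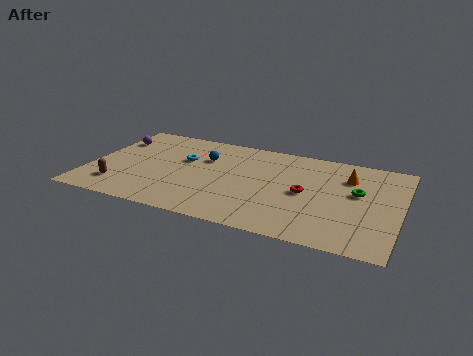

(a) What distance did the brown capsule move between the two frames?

2.2

The brown capsule was near (2.7, 4.0) before and (1.8, 2.0) after, so it travelled √(0.9² + 2.0²) ≈ 2.2 units.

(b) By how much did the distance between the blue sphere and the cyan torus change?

-0.6

They were about 1.8 units apart before and 1.2 after — 0.6 units closer together.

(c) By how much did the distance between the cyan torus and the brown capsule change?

+2.7

They were about 2.2 units apart before and 4.9 after — 2.7 units further apart.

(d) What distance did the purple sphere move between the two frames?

2.2

From (3.1, 6.5) to (0.9, 6.8), the purple sphere covered √(2.2² + 0.3²) ≈ 2.2 units.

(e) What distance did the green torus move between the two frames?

1.6

The green torus moved from about (14.6, 7.0) to (14.3, 5.4), a distance of √(0.3² + 1.6²) ≈ 1.6.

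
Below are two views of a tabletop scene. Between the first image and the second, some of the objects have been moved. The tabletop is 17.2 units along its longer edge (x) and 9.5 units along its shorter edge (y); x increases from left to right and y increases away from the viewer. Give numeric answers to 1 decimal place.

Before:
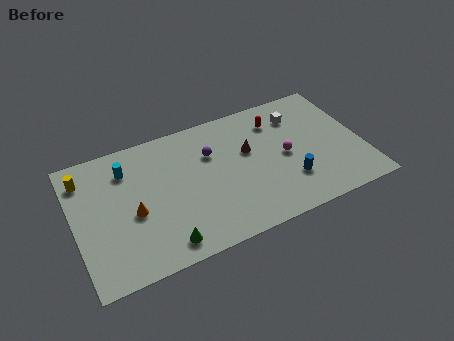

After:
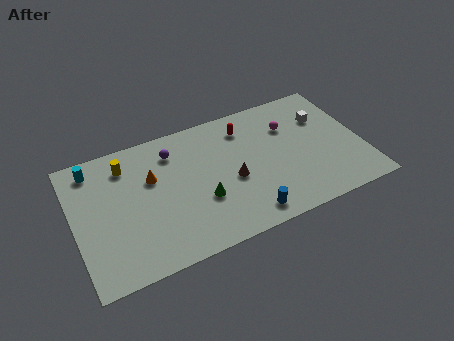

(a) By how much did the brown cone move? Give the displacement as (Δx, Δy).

(-1.2, -1.7)

The brown cone started near (10.5, 5.8) and ended near (9.3, 4.1).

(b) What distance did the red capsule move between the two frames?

1.9

The red capsule moved from about (12.4, 7.4) to (10.5, 7.6), a distance of √(1.9² + 0.2²) ≈ 1.9.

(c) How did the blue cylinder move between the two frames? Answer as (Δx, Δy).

(-2.8, -1.4)

The blue cylinder started near (12.6, 2.7) and ended near (9.8, 1.3).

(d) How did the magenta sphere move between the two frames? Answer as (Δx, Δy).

(0.5, 2.1)

From the two frames, the magenta sphere sits at roughly (12.6, 4.6) before and (13.1, 6.7) after.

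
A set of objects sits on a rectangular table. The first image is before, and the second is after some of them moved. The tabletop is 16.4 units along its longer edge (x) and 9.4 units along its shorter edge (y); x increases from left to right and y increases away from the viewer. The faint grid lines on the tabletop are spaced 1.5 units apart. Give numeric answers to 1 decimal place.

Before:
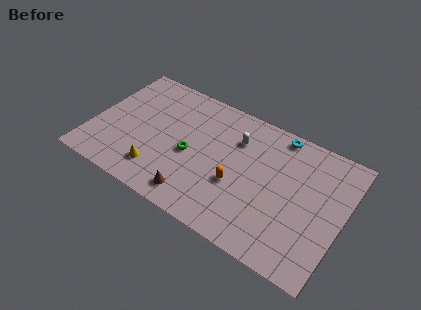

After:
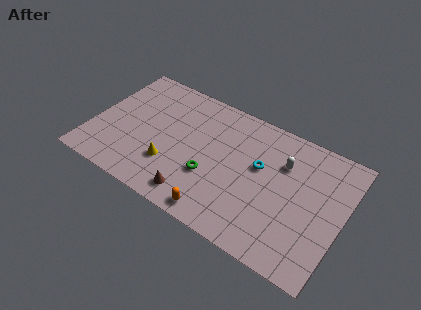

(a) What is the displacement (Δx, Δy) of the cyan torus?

(-0.8, -2.9)

From the two frames, the cyan torus sits at roughly (11.7, 8.5) before and (10.9, 5.6) after.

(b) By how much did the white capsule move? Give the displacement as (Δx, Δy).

(3.1, -0.2)

The white capsule started near (9.2, 6.8) and ended near (12.3, 6.6).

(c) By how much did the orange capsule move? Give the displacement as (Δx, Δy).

(-0.8, -2.6)

From the two frames, the orange capsule sits at roughly (9.7, 3.6) before and (8.9, 1.0) after.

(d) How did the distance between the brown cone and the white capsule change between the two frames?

+1.5

Before: roughly 5.7 units apart; after: 7.2. That's 1.5 units further apart.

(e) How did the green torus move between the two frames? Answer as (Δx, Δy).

(1.5, -0.9)

From the two frames, the green torus sits at roughly (6.5, 4.2) before and (8.0, 3.3) after.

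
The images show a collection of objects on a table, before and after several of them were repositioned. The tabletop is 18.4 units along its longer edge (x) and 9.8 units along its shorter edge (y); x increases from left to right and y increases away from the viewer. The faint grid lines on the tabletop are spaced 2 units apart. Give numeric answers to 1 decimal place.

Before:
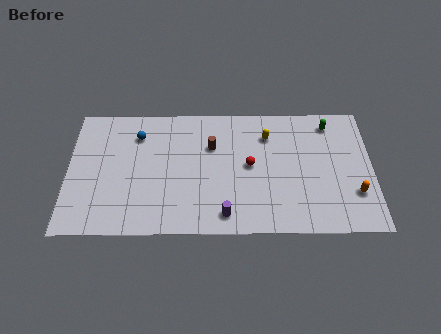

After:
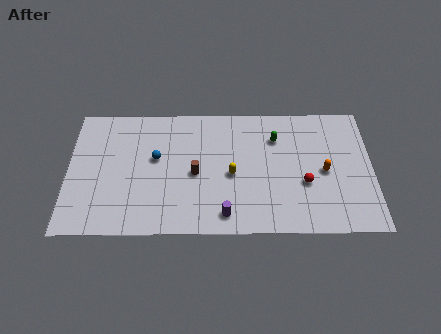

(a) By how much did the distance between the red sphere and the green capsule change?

-2.0

They were about 5.9 units apart before and 3.9 after — 2.0 units closer together.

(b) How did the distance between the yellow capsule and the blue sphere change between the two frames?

-3.1

Before: roughly 7.9 units apart; after: 4.8. That's 3.1 units closer together.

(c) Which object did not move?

the purple cylinder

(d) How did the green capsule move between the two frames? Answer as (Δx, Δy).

(-3.3, -1.1)

The green capsule started near (15.9, 8.3) and ended near (12.6, 7.2).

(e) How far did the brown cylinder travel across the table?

2.3

The brown cylinder was near (8.7, 6.6) before and (7.7, 4.5) after, so it travelled √(1.0² + 2.1²) ≈ 2.3 units.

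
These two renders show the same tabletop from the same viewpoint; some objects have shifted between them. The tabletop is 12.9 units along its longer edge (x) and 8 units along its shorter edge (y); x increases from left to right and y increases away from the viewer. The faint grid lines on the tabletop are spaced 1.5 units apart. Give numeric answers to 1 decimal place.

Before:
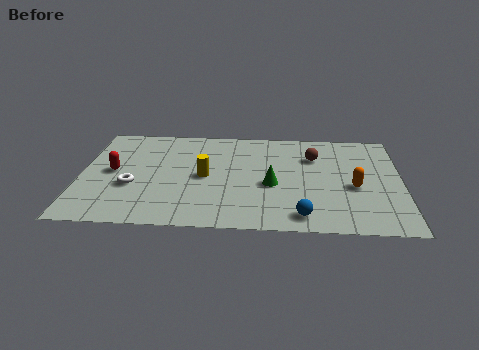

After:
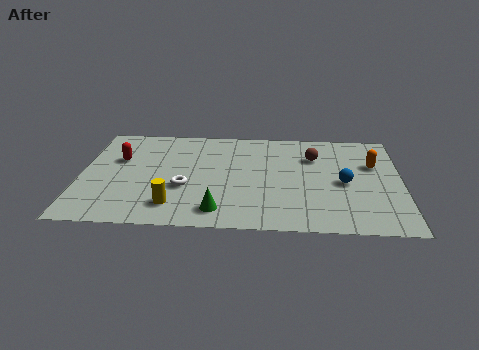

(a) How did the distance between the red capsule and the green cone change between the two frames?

-0.8

The distance was about 6.4 in the first image and 5.6 in the second, so they moved 0.8 units closer together.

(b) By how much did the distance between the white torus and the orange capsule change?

-1.0

They were about 8.9 units apart before and 7.9 after — 1.0 units closer together.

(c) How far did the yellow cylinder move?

2.6

The yellow cylinder was near (5.0, 3.9) before and (3.8, 1.6) after, so it travelled √(1.2² + 2.3²) ≈ 2.6 units.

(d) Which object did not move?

the brown sphere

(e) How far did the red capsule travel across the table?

1.0

The red capsule was near (1.3, 4.1) before and (1.5, 5.1) after, so it travelled √(0.2² + 1.0²) ≈ 1.0 units.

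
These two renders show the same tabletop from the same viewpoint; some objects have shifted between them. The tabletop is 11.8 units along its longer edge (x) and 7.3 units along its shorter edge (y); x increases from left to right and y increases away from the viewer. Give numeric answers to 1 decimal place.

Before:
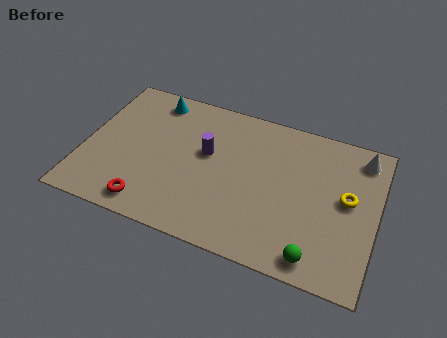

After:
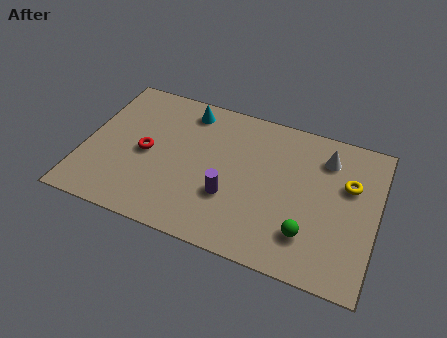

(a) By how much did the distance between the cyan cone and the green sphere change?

-2.0

Before: roughly 8.9 units apart; after: 6.9. That's 2.0 units closer together.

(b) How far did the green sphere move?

1.0

The green sphere was near (9.6, 0.9) before and (9.2, 1.8) after, so it travelled √(0.4² + 0.9²) ≈ 1.0 units.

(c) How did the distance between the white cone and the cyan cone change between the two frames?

-2.8

Before: roughly 8.5 units apart; after: 5.7. That's 2.8 units closer together.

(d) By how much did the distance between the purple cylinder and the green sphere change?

-2.5

Before: roughly 5.8 units apart; after: 3.3. That's 2.5 units closer together.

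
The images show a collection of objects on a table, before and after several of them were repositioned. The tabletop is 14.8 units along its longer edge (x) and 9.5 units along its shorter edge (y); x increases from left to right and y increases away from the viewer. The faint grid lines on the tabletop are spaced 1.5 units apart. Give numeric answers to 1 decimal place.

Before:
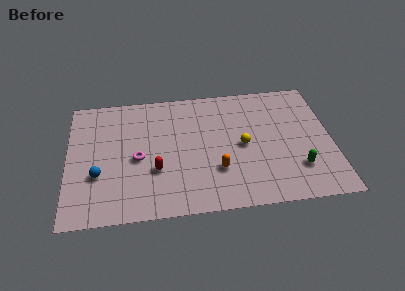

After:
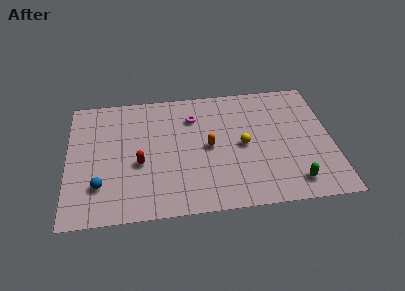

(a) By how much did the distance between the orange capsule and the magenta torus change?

-2.1

They were about 4.6 units apart before and 2.5 after — 2.1 units closer together.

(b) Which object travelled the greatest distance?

the magenta torus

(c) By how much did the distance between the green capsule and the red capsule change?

+0.9

The distance was about 7.9 in the first image and 8.8 in the second, so they moved 0.9 units further apart.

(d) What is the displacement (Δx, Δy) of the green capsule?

(-0.3, -1.0)

The green capsule started near (12.8, 2.5) and ended near (12.5, 1.5).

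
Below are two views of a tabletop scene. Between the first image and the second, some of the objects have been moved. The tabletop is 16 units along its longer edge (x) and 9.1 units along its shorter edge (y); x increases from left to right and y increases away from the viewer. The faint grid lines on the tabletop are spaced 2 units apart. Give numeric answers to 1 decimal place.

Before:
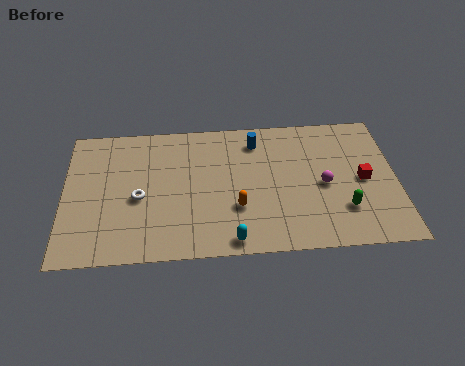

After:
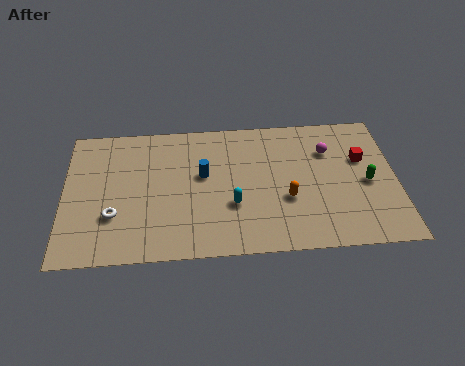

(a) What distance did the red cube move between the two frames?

1.4

The red cube moved from about (14.4, 4.4) to (14.4, 5.8), a distance of √(0.0² + 1.4²) ≈ 1.4.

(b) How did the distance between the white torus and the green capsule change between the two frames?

+2.4

Before: roughly 9.9 units apart; after: 12.3. That's 2.4 units further apart.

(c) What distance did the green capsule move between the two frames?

2.1

The green capsule moved from about (13.4, 2.5) to (14.6, 4.2), a distance of √(1.2² + 1.7²) ≈ 2.1.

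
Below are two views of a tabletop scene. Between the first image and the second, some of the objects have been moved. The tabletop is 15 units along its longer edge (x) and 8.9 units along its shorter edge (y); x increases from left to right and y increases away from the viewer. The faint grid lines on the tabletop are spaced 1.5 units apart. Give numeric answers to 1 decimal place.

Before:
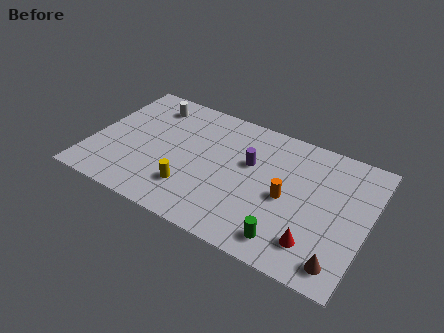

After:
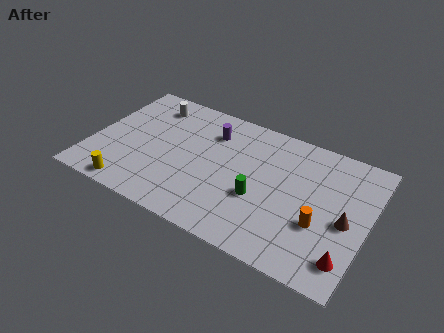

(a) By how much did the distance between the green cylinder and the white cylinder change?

-2.6

Before: roughly 10.3 units apart; after: 7.7. That's 2.6 units closer together.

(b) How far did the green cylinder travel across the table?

2.7

The green cylinder was near (11.1, 1.4) before and (9.3, 3.4) after, so it travelled √(1.8² + 2.0²) ≈ 2.7 units.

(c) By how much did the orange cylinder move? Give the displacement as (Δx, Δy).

(1.9, -0.9)

The orange cylinder started near (10.7, 4.1) and ended near (12.6, 3.2).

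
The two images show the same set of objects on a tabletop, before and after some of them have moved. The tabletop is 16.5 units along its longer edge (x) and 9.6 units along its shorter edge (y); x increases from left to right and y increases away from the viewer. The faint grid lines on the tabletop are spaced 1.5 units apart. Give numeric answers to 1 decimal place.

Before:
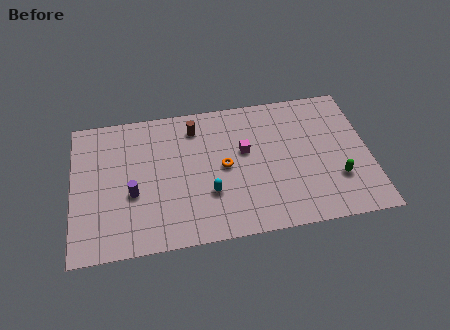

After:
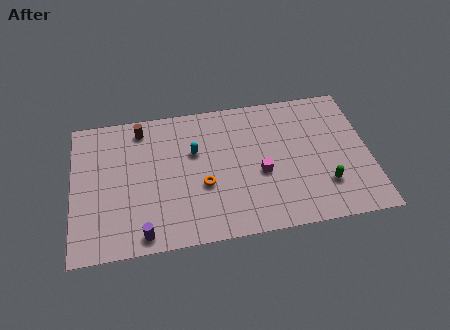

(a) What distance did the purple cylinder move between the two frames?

2.8

The purple cylinder moved from about (3.3, 3.8) to (3.8, 1.0), a distance of √(0.5² + 2.8²) ≈ 2.8.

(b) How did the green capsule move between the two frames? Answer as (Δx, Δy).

(-0.7, -0.3)

From the two frames, the green capsule sits at roughly (14.6, 2.9) before and (13.9, 2.6) after.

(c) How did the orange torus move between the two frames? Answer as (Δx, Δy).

(-1.2, -1.1)

From the two frames, the orange torus sits at roughly (8.4, 4.8) before and (7.2, 3.7) after.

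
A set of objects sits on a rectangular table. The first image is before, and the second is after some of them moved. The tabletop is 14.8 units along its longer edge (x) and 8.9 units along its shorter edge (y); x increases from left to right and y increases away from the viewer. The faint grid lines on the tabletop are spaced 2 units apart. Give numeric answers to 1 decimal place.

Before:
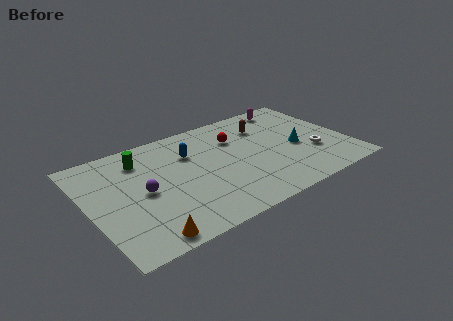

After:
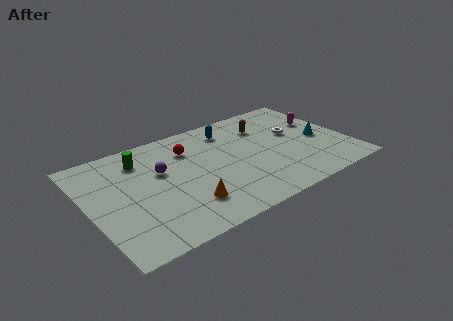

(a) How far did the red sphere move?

2.7

The red sphere moved from about (8.7, 6.3) to (6.0, 6.6), a distance of √(2.7² + 0.3²) ≈ 2.7.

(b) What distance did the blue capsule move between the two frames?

2.7

The blue capsule was near (6.0, 6.2) before and (8.5, 7.2) after, so it travelled √(2.5² + 1.0²) ≈ 2.7 units.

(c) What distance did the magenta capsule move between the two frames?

2.6

The magenta capsule moved from about (12.3, 7.8) to (13.6, 5.6), a distance of √(1.3² + 2.2²) ≈ 2.6.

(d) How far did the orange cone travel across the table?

2.9

The orange cone was near (2.5, 0.9) before and (5.1, 2.2) after, so it travelled √(2.6² + 1.3²) ≈ 2.9 units.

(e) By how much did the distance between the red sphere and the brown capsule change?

+2.7

They were about 1.8 units apart before and 4.5 after — 2.7 units further apart.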